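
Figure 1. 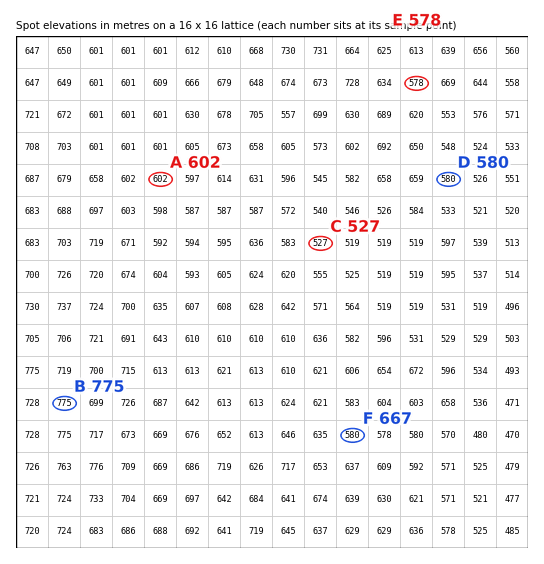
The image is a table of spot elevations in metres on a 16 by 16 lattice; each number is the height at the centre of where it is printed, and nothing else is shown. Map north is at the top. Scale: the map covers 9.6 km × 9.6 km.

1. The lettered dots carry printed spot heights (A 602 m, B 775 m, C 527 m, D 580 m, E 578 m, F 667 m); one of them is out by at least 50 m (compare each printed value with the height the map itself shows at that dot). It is F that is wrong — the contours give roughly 580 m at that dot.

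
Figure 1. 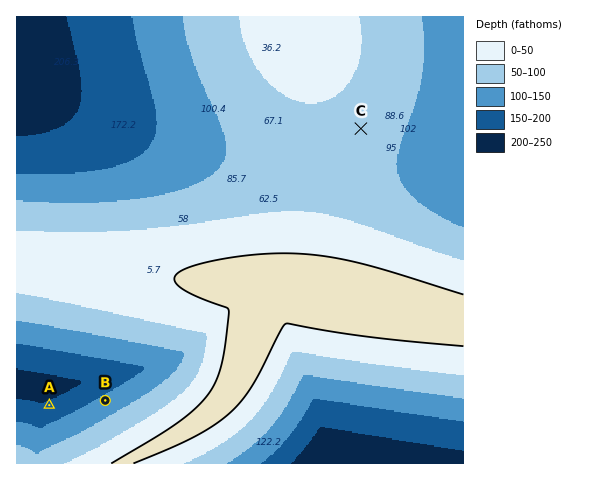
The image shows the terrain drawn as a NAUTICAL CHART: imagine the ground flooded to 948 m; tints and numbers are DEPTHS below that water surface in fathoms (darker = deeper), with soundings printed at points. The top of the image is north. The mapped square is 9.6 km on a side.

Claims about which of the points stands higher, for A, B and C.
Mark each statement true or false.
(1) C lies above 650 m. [true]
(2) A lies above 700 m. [false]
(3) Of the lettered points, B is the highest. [false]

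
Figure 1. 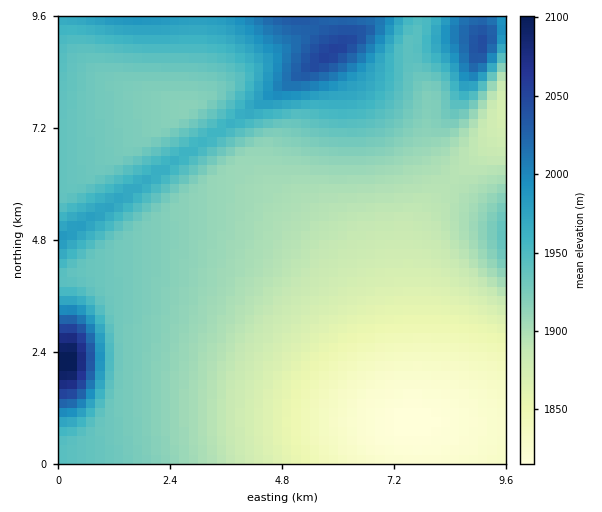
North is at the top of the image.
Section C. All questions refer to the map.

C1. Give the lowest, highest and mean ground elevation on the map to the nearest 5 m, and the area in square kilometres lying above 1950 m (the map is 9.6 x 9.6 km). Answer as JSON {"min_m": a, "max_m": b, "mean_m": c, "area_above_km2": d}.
{"min_m": 1815, "max_m": 2105, "mean_m": 1915, "area_above_km2": 18.1}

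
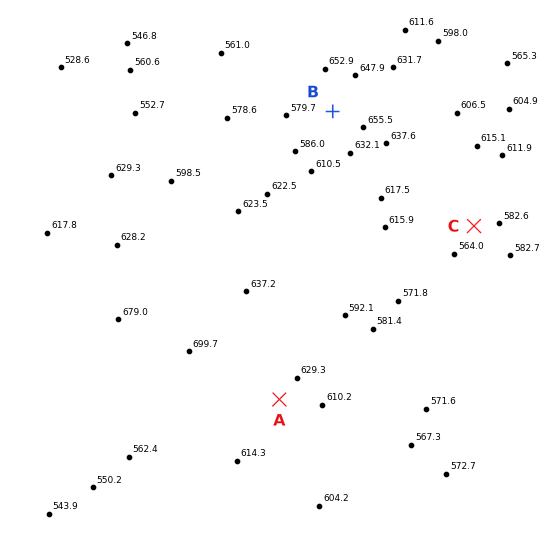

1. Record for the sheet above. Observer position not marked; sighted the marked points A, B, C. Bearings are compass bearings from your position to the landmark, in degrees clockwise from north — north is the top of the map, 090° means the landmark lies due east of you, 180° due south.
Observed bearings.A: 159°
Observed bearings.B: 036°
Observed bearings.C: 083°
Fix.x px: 226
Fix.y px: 257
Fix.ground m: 640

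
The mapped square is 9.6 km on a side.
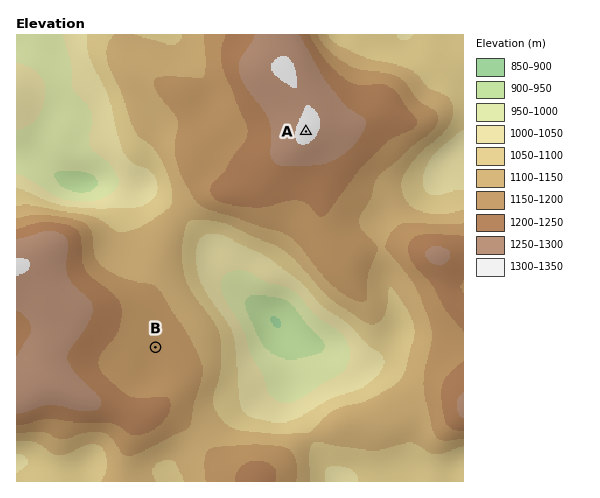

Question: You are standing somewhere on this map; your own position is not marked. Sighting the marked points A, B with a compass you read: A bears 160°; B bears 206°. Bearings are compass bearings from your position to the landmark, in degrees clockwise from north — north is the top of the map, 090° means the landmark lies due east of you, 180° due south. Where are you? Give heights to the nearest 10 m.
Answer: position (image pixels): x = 287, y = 78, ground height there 1300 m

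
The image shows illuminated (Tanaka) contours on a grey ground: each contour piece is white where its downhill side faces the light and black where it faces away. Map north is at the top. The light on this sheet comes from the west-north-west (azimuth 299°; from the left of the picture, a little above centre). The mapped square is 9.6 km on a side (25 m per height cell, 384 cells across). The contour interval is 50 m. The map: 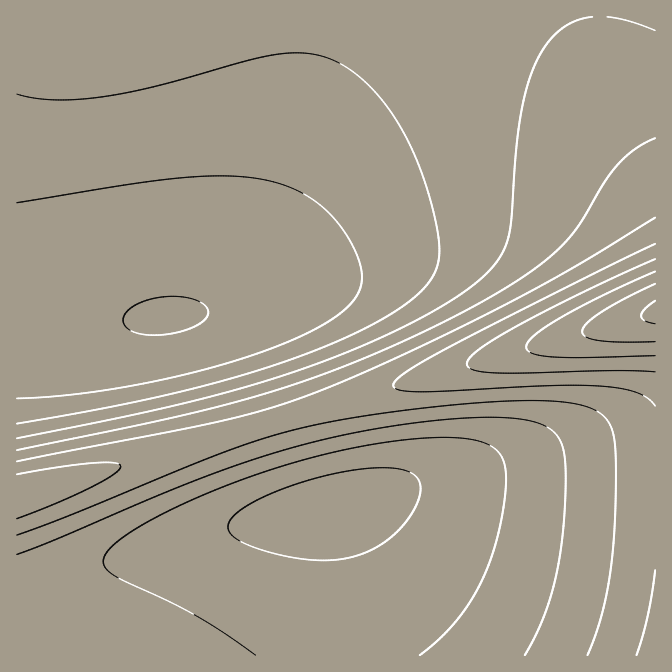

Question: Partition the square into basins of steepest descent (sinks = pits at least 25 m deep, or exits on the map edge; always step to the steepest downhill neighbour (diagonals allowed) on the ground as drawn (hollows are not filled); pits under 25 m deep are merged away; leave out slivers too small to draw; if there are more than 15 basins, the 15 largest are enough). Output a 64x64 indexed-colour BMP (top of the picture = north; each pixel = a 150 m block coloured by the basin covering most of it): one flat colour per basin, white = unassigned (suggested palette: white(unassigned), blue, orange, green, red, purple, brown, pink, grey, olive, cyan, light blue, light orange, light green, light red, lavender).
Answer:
<image width="64" height="64" href="data:image/bmp;base64,Qk12CAAAAAAAAHYAAAAoAAAAQAAAAEAAAAABAAQAAAAAAAAIAAATCwAAEwsAABAAAAAAAAAA////ALR3HwAOf/8ALKAsACgn1gC9Z5QAS1aMAMJ34wB/f38AIr28AM++FwDox64AeLv/AIrfmACWmP8A1bDFACIiIiIiIiIiIiIiIiIiIiIiIiIiIiIiIiIiIiIiIiIiIiIiIiIiIiIiIiIiIiIiIiIiIiIiIiIiIiIiIiIiIiIiIiIiIiIiIiIiIiIiIiIiIiIiIiIiIiIiIiIiIiIiIiIiIiIiIiIiIiIiIiIiIiIiIiIiIiIiIiIiIiIiIiIiIiIiIiIiIiIiIiIiIiIiIiIiIiIiIiIiIiIiIiIiIiIiIiIiIiIiIiIiIiIiIiIiIiIiIiIiIiIiIiIiIiIiIiIiIiIiIiIiIiIiIiIiIiIiIiIiIiIiIiIiIiIiIiIiIiIiIiIiIiIiIiIiIiIiIiIiIiIiIiIiIiIiIiIiIiIiIiIiIiIiIiIiIiIiIiIiIiIiIiIiIiIiIiIiIiIiIiIiIiIiIiIiIiIiIiIiIiIiIiIiIiIiIiIiIiIiIiIiIiIiIiIiIiIiIiIiIiIiIiIiIiIiIiIiIiIiIiIiIiIiIiIiIiIiIiIiIiIiIiIiIiIiIiIiIiIiIiIiIiIiIiIiIiIiIiIiIiIiIiIiIiIiIiIiIiIiIiIiIiIiIiIiIiIiIiIiIiIiIiIiIiIiIiIiIiIiIiIiIiIiIiIiIiIiIiIiIiIiIiIiIiIiIiIiIiIiIiIiIiIiIiIiIiIiIiIiIiIiIiIiIiIiIiIiIiIiIiIiIiIiIiIiIiIiIiIiESIiIiIiIiIiIiIiIiIiIiIiIiIiIiIiIiIiIiIiIiIRERIiIiIiIiIiIiIiIiIiIiIiIiIiIiIiIiIiIiIiIhERERESIiIiIiIiIiIiIiIiIiIiIiIiIiIiIiIiIiIiERERERERIiIiIiIiIiIiIiIiIiIiIiIiIiIiIiIiIiIRERERERERESIiIiIiIiIiIiIiIiIiIiIiIiIiIiIiIhERERERERERERIiIiIiIiIiIiIiIiIiIiIiIiIiIiIiEREREREREREREREiIiIiIiIiIiIiIiIiIiIiIiIiIiIRERERERERERERERERIiIiIiIiIiIiIiIiIiIiIiIiIhEREREREREREREREREREiIiIiIiIiIiIiIiIiIiIiIiERERERERERERERERERERERIiIiIiIiIiIiIiIiIiIiIREREREREREREREREREREREREiIiIiIiIiIiIiIiIiIhERERERERERERERERERERERERERIiIiIiIiIiIiIiIiEREREREREREREREREREREREREREREiIiIiIiIiIiIiIRERERERERERERERERERERERERERERERIiIiIiIiIiIhEREREREREREREREREREREREREREREREREiIiIiIiIiERERERERERERERERERERERERERERERERERERIiIiIiIREREREREREREREREREREREREREREREREREREREiIiIhERERERERERERERERERERERERERERERERERERERERIiERERERERERERERERERERERERERERERERERERERERERERERERERERERERERERERERERERERERERERERERERERERERERERERERERERERERERERERERERERERERERERERERERERERERERERERERERERERERERERERERERERERERERERERERERERERERERERERERERERERERERERERERERERERERERERERERERERERERERERERERERERERERERERERERERERERERERERERERERERERERERERERERERERERERERERERERERERERERERERERERERERERERERERERERERERERERERERERERERERERERERERERERERERERERERERERERERERERERERERERERERERERERERERERERERERERERERERERERERERERERERERERERERERERERERERERERERERERERERERERERERERERERERERERERERERERERERERERERERERERERERERERERERERERERERERERERERERERERERERERERERERERERERERERERERERERERERERERERERERERERERERERERERERERERERERERERERERERERERERERERERERERERERERERERERERERERERERERERERERERERERERERERERERERERERERERERERERERERERERERERERERERERERERERERERERERERERERERERERERERERERERERERERERERERERERERERERERERERERERERERERERERERERERERERERERERERERERERERERERERERERERERERERERERERERERERERERERERERERERERERERERERERERERERERERERERERERERERERERERERERERERERERERERERERERERERERERERERERERERERERERERERERERERERERERERERERERERERERERERERERERERERERERERERERERERERERERERERERERERERERERERERERERERERERERERERERERERERERERERERERERERERERERERERERERERERERERERERERERERERERERERERERERERERERERERERERERERERERERERERERERERERERERERERERERERERERERERERERERERERERERERERERERERERERERERERERERERERERERERERERERERERERERERERERERERERERERERERERERERERER"/>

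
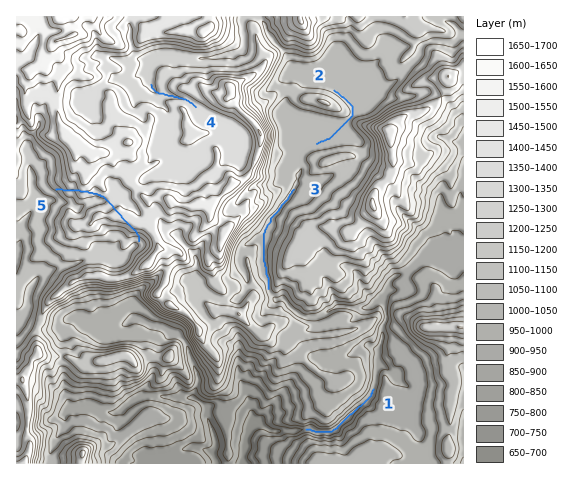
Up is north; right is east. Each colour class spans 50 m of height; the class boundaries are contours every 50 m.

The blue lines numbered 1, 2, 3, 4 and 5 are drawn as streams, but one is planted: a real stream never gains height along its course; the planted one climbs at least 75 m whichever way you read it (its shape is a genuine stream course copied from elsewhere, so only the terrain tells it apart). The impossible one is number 5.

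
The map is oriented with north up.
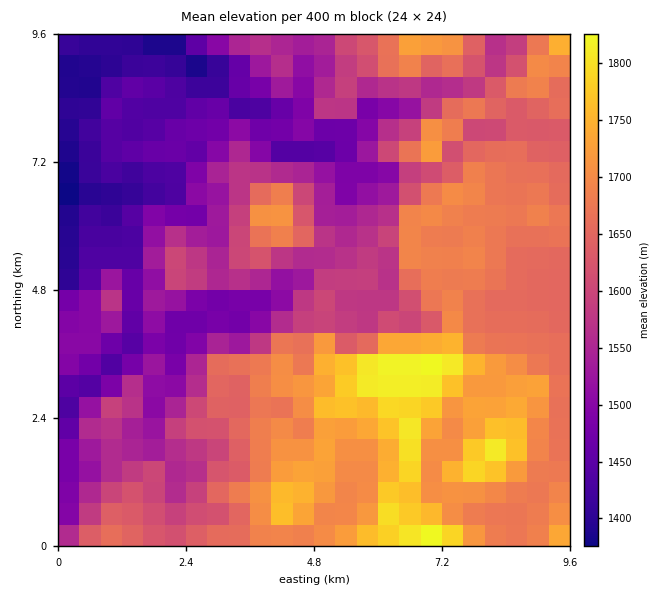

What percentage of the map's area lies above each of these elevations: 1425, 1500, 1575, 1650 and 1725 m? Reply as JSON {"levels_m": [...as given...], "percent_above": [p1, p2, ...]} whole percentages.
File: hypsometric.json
{"levels_m": [1425, 1500, 1575, 1650, 1725], "percent_above": [93, 77, 59, 42, 12]}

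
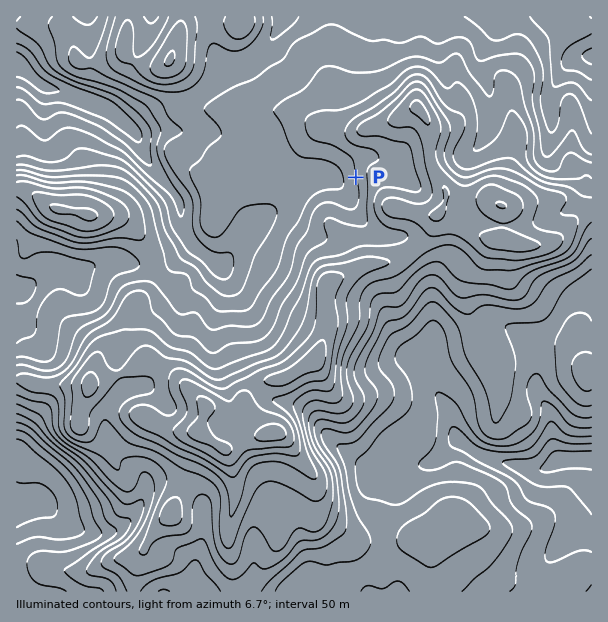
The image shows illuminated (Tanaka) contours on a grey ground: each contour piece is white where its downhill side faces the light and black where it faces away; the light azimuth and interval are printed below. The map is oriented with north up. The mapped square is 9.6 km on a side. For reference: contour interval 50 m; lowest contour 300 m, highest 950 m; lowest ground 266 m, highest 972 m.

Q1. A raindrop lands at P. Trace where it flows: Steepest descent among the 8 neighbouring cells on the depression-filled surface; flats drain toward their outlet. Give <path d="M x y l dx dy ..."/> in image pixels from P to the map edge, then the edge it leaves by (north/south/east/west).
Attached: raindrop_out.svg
<path d="M356 177l-24 0-2 2-10 0-2 1-4 0-21 21-9 2-3 3-2 0-18 18-1 0-6 6-2 0-22 22 0 2-5 4 0 2-16 0-11-11-1 0-9-10-5-9 0-5-1-1 0-12-2-2 0-6-4-9-9-9 0-1-9-9 0-2-9-10-2-5-4-6 0-3-2-1 0-3-1-2 0-3-3-6-18-18-2 0-10-9-3 0-8-4-7-2-5-3-3 0-12-6-24-6-6-4-1 0-17-17-4-1"/>
exit: west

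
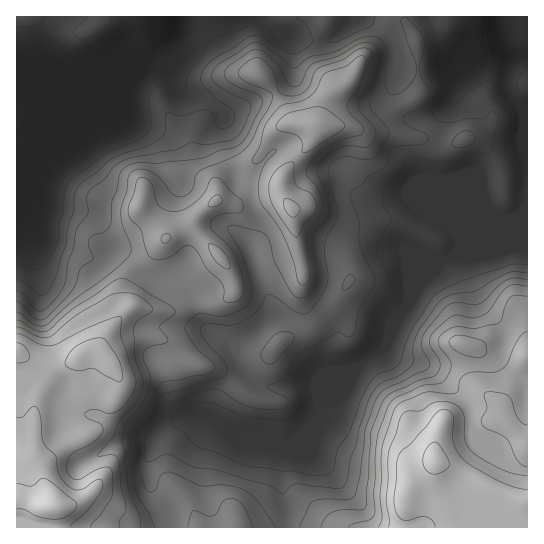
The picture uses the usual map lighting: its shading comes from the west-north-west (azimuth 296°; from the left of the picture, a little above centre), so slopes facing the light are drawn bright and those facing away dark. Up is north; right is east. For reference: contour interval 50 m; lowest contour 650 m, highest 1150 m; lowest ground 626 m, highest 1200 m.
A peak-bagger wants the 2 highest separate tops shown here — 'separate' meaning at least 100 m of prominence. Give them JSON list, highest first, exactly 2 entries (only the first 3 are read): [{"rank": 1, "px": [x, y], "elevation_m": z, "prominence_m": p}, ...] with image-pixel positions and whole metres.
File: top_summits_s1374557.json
[{"rank": 1, "px": [53, 506], "elevation_m": 1200, "prominence_m": 574}, {"rank": 2, "px": [435, 459], "elevation_m": 1172, "prominence_m": 338}]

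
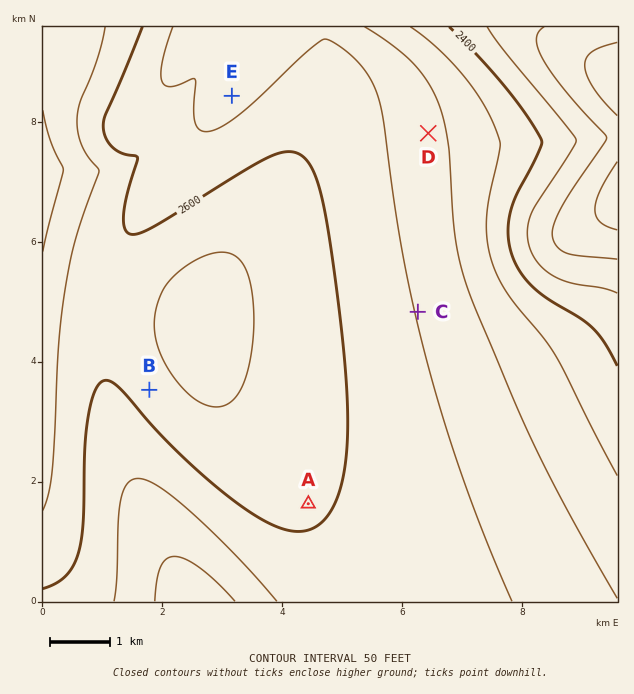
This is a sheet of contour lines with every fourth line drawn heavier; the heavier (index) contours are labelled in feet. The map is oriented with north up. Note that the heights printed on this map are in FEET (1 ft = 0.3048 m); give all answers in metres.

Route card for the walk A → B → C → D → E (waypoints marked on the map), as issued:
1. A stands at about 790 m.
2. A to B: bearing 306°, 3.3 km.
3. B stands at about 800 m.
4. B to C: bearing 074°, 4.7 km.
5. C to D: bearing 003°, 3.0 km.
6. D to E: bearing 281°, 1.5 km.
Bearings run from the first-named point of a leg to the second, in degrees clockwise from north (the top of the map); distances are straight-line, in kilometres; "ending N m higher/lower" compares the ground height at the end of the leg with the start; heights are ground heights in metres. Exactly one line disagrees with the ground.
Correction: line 6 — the distance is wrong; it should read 3.3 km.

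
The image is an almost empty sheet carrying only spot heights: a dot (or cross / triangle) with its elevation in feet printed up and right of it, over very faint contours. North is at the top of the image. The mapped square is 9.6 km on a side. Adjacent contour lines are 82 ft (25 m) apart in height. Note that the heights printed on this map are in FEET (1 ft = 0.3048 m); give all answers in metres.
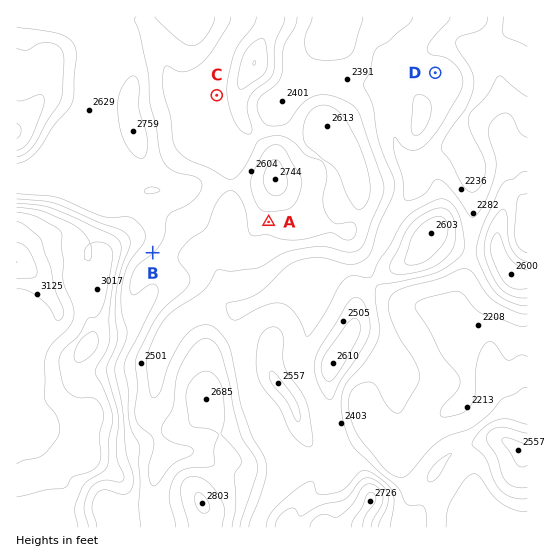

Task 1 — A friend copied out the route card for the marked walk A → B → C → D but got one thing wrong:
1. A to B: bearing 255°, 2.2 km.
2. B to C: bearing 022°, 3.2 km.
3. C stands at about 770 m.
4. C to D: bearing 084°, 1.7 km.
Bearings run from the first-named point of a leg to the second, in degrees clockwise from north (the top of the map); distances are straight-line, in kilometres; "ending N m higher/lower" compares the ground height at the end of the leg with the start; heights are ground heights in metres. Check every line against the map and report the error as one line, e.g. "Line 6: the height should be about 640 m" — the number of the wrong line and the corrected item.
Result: Line 4: the distance should be 4.1 km.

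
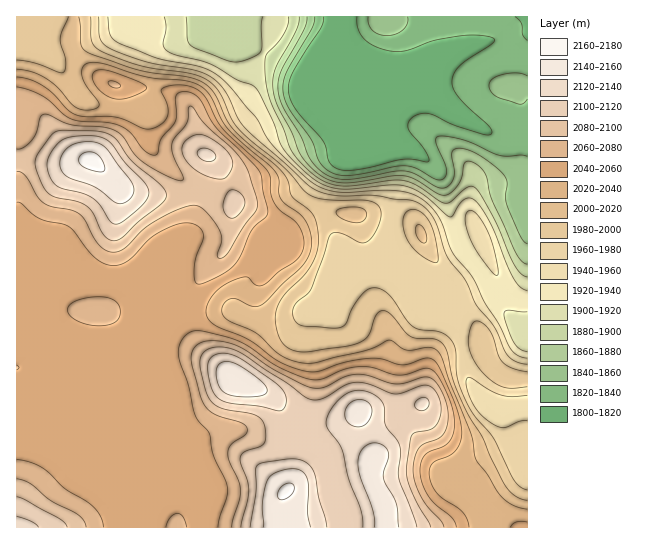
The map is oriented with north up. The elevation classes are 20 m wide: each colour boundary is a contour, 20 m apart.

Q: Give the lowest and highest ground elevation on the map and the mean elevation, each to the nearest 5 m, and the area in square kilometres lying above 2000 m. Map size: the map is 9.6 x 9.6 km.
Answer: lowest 1800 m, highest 2165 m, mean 2005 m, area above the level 55.9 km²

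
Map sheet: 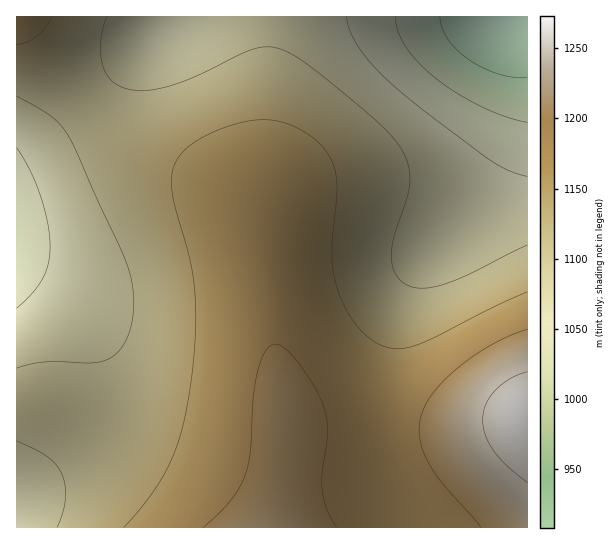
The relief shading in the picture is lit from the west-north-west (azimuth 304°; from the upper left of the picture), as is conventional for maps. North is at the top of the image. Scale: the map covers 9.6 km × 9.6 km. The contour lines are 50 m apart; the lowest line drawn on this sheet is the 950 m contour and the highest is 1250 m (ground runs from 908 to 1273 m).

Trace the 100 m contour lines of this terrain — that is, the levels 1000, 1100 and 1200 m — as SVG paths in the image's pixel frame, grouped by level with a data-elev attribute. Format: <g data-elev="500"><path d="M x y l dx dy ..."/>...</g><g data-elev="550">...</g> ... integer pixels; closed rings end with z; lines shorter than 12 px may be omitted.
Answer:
<g data-elev="1000"><path d="M527 122l-22-6-24-10-24-13-22-15-17-16-13-16-7-15-2-14"/></g><g data-elev="1100"><path d="M17 441l30 16 8 7 6 9 4 12 0 13-2 15-6 14"/><path d="M527 245l-58 29-23 10-23 4-9-1-8-2-7-6-4-6-3-8-1-11 3-19 15-44 1-12-1-10-4-12-7-12-25-27-70-57-17-10-15-4-10 0-12 4-52 25-30 11-25 4-20-4-7-4-6-5-4-7-3-9-1-23 6-22"/><path d="M17 96l35 21 9 9 9 12 56 123 6 21 2 21-2 19-5 15-7 13-10 8-8 3-9 2-51-1-25 6"/></g><g data-elev="1200"><path d="M337 527l-10-18-5-19 0-17 6-42-1-13-3-12-10-20-16-24-13-14-10-4-5 2-5 6-8 22-4 27-3 53-6 24-6 12-9 12-26 25"/><path d="M527 329l-17 7-18 9-34 22-14 14-12 13-7 12-4 12-2 11 1 10 3 12 6 12 15 22 37 42"/></g>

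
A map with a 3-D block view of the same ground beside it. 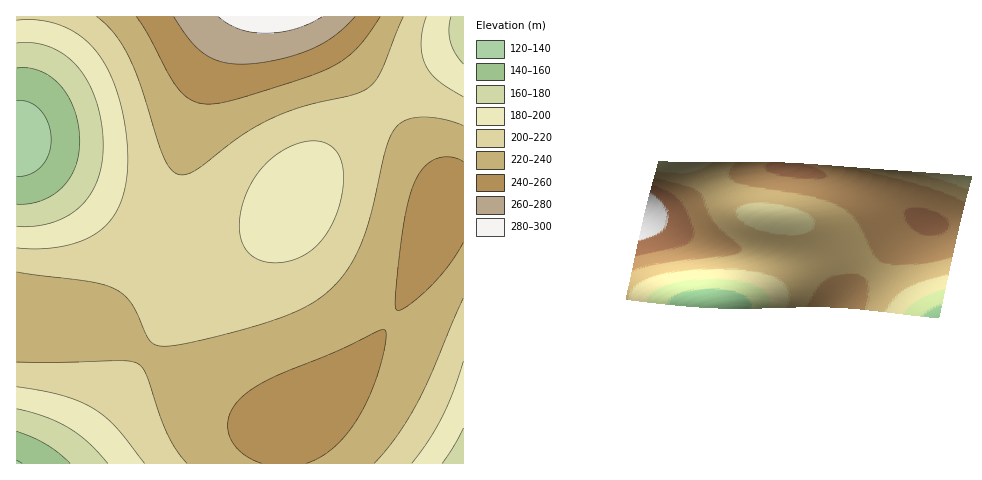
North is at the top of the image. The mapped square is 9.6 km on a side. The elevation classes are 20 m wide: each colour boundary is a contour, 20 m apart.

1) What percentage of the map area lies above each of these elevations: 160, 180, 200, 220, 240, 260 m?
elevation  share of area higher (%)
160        96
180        91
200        79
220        47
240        17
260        3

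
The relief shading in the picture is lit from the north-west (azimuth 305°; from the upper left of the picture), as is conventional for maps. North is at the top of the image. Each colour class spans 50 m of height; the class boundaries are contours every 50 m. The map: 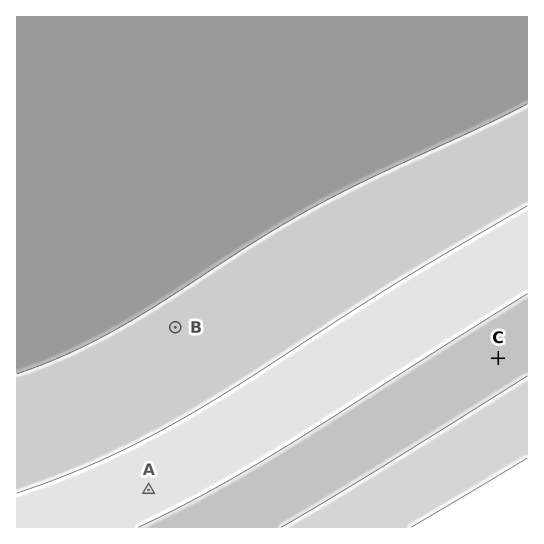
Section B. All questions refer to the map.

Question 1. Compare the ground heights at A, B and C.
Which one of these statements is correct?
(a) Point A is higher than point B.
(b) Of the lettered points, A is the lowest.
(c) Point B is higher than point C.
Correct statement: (a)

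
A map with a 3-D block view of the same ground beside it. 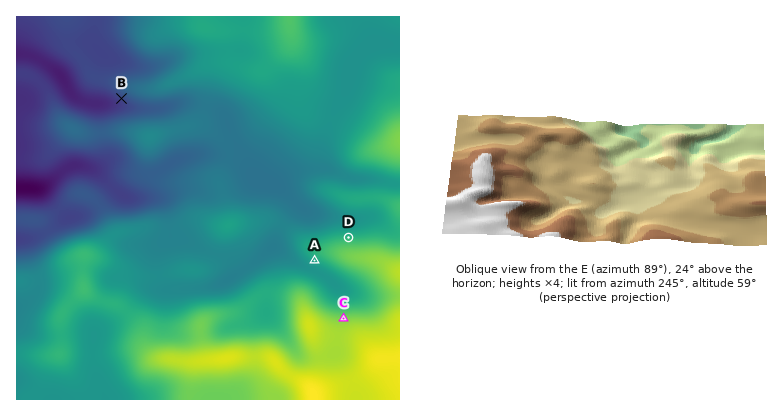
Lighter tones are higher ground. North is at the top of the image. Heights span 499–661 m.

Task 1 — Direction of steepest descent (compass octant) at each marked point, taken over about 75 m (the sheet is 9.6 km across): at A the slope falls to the SW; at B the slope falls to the SW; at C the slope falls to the N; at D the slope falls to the N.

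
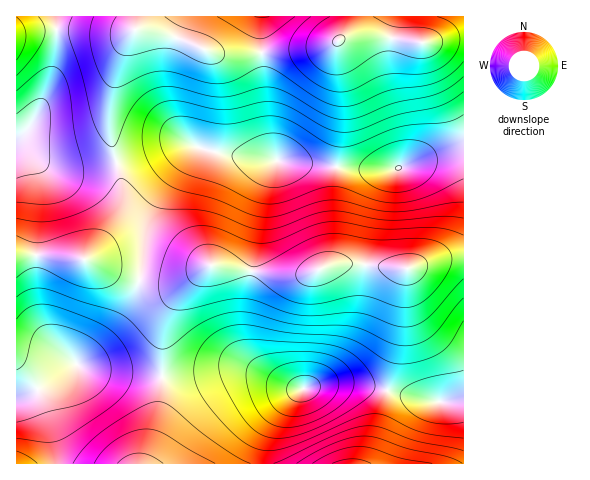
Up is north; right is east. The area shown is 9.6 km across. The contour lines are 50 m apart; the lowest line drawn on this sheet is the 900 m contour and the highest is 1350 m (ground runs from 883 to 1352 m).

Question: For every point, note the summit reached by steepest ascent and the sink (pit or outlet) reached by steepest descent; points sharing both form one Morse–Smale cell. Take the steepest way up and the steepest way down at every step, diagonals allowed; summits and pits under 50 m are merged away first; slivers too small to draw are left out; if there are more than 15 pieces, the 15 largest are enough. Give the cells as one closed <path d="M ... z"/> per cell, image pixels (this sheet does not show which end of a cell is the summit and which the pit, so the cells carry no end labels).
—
<path d="M463 256l-28 4-30 9-54-6-18 1-31 11-24 0-69-9-27 25-15 23-5 30 0 32 25 0 40-6 17 0 56 19 21-4 23-1 40 5 46 12 33 0z"/><path d="M197 147l-9 7-10 13-17 26-12 22-5 21-4 45 10 2 26-1 13-5 20-11 69 9 24 0 21-7 8-6 3-19 2-77-93-9-33-6z"/><path d="M140 29l-8 3-6 11-14 47-3 40 8 32 62-19 9 0 14 6 26 6 48 5-4-9-4-17-6-81-48 0-42-17z"/><path d="M378 36l-28 0-10 3-3 4 6 51-6 72 2 2 35 2 23-1 57-21 9-1 1-108-45 4z"/><path d="M344 384l-30 2-10 2-9 5-18 20-9 18-5 16-1 16 202 0-1-62-33 0-46-12z"/><path d="M463 147l-9 1-57 21-23 1-37-4-3 17-1 72-5 10 23-2 54 6 30-9 28-4z"/><path d="M48 255l-32 1 1 142 28-12 44-30 31-34 9-15 9-22-1-5-18-5-32-15z"/><path d="M137 16l-81 1 1 28-6 35-16 39-7 11-12 10 1 8 10 3 19 14 10 4 28 0 32-7-7-32 1-33 11-42 7-16 9-14z"/><path d="M244 370l-17 0-40 6-25 0-6 50-12 37 118 1 2-23 10-22 10-15 17-14z"/><path d="M78 365l-5 1-28 20-22 10 15-1 6 10 8 28 4 30 88 1 12-38 5-26 1-23-61-5-13-2z"/><path d="M19 148l-3 0 0 107 71 4 21-24 13-24 1-24-4-22-6-2-28 6-28 0-10-4-19-14z"/><path d="M337 42l-23 7-52 4 6 81 4 17 5 10 60 5 6-57-1-28-5-26z"/><path d="M188 143l-15 1-57 18 6 25-1 24-13 24-23 25 34 15 21 5 4-44 5-21 21-36 26-33z"/><path d="M202 270l-13 7-18 6-21 0-11-2-4 14-15 27-31 34-12 8 11 6 13 2 60 4 2-47 4-15 9-16z"/><path d="M55 16l-39 1 1 123 11-10 7-11 16-39 6-35z"/>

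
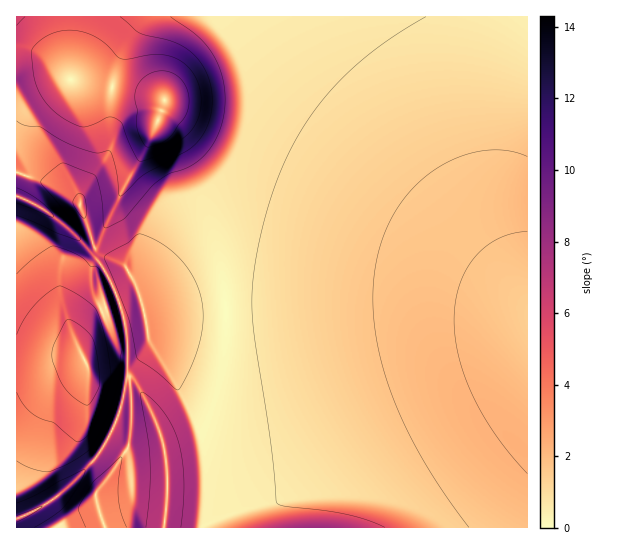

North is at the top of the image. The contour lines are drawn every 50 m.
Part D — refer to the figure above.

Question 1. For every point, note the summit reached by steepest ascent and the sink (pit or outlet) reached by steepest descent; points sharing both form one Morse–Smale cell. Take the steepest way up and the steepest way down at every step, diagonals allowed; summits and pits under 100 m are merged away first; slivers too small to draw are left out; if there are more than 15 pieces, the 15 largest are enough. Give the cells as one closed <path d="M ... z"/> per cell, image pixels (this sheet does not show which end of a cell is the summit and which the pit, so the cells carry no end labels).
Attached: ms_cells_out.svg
<path d="M527 16l-510 0-1 179 30 16 17 13 24 24 10-3 23-51 24-41 13-29 2 7 20 27 9 28 21 41 14 48 3 36 139-7 60 0 52 5 50 14z"/><path d="M425 304l-60 0-139 7-3 56-7 30-15 37-6 5-30 8-10-29-16-32-4-5-6-1-4 5-4 22-6 19-18 31-39 39-23 15-18 8-1 8 511 1 1-205-26-8-25-6z"/><path d="M137 288l-31 11-2 2 1 8-10 4-16 18-3 4 0 8 7 16-2-3-43 7-22 0 1 156 18-8 23-15 39-39 18-31 6-19 4-22 4-5 6 1 4 5 16 32 10 29 30-8 6-5 15-37 7-30 2-20 0-36-38 1-41 5z"/><path d="M157 124l-13 29-24 41-23 51-10 3-24-24-17-13-19-11-11-3 1 166 21 0 19-4 25-2-6-14 0-8 3-4 16-18 10-4-1-8 2-2 27-11 4 0 2 3 7 26 25-4 54-3-2-35-14-48-21-41-9-28-20-27z"/>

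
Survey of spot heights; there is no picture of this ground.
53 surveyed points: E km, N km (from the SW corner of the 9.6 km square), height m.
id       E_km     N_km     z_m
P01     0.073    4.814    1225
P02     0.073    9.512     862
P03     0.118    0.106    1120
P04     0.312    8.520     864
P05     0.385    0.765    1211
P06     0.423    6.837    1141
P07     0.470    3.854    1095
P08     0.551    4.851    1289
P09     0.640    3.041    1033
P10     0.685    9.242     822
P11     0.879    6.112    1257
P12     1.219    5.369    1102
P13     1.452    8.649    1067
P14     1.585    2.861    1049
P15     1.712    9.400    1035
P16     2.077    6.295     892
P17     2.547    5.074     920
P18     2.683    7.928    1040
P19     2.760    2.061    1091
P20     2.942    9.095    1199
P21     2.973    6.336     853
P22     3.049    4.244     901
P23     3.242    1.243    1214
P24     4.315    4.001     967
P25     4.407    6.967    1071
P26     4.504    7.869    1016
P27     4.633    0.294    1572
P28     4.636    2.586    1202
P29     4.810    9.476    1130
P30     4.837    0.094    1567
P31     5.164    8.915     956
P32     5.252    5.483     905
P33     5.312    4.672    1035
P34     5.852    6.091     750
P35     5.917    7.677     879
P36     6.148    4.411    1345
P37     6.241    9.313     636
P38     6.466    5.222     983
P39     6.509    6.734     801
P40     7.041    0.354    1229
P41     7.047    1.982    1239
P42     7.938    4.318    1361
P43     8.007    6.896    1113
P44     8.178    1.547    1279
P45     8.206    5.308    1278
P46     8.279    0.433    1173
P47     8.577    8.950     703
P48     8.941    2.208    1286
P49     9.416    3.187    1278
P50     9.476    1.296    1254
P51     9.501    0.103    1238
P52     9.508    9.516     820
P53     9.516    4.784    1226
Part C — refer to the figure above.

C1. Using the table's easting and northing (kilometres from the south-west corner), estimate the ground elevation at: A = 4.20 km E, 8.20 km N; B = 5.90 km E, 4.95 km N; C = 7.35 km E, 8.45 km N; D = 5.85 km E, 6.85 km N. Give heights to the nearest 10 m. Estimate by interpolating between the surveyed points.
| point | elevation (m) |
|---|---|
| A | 1050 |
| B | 1040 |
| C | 710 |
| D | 730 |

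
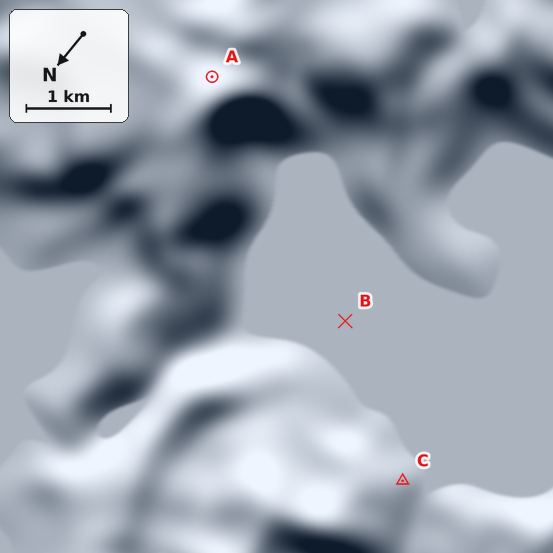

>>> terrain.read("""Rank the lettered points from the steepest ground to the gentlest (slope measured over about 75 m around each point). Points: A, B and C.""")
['A', 'C', 'B']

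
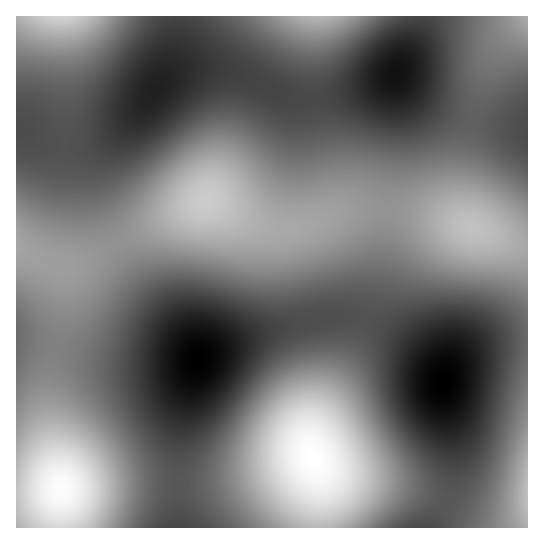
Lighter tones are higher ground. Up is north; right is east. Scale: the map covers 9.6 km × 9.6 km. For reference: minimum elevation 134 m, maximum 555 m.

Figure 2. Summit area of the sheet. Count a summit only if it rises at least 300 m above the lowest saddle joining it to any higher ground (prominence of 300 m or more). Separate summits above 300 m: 1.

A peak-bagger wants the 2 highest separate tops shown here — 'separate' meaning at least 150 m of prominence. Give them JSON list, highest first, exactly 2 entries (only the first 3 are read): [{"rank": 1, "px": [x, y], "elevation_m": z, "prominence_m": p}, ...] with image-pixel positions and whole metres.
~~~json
[{"rank": 1, "px": [313, 458], "elevation_m": 555, "prominence_m": 421}, {"rank": 2, "px": [61, 489], "elevation_m": 552, "prominence_m": 271}]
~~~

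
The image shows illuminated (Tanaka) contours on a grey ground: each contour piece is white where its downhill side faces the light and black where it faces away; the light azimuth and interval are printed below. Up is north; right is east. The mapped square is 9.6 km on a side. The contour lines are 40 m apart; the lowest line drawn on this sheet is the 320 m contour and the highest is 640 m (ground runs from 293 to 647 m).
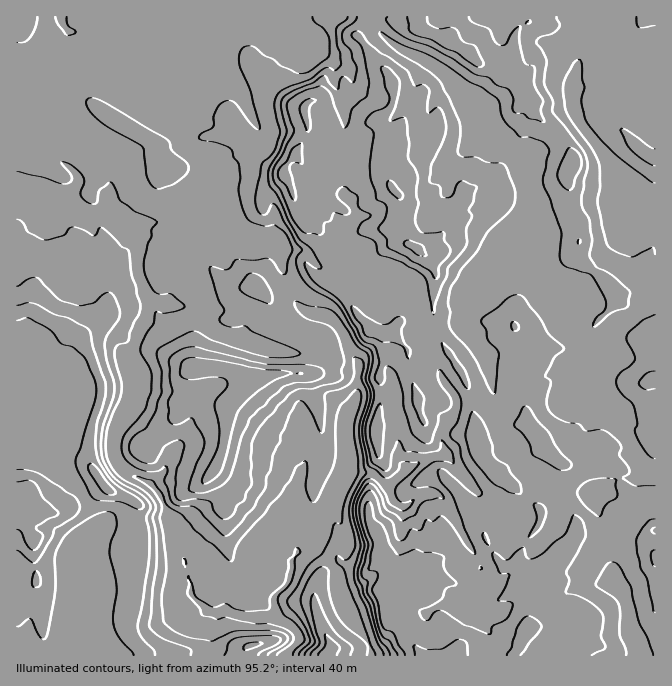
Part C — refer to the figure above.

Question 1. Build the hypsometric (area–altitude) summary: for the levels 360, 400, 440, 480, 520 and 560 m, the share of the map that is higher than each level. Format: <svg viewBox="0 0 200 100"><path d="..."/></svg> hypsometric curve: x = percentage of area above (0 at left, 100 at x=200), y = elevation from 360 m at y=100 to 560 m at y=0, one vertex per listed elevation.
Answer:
<svg viewBox="0 0 200 100"><path d="M190 100l-13-20-42-20-29-20-37-20-41-20"/></svg>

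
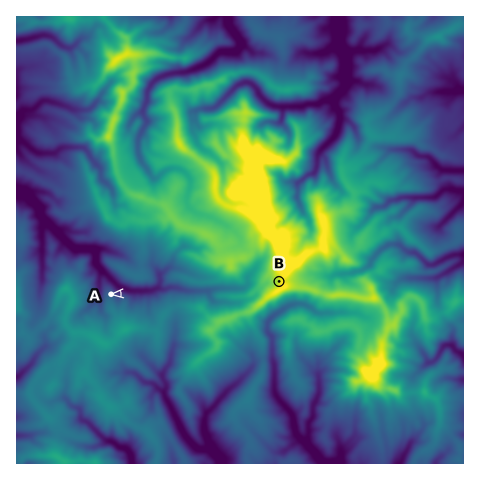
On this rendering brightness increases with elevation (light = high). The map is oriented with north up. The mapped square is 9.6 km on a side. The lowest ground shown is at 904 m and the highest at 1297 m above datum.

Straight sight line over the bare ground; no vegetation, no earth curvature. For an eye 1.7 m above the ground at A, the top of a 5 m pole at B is in view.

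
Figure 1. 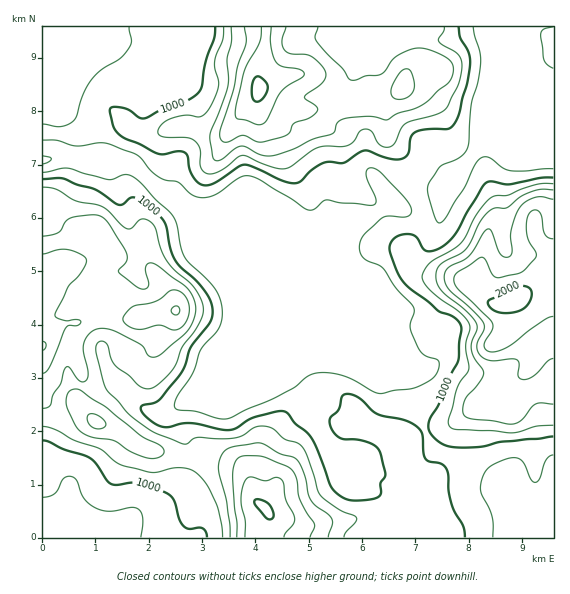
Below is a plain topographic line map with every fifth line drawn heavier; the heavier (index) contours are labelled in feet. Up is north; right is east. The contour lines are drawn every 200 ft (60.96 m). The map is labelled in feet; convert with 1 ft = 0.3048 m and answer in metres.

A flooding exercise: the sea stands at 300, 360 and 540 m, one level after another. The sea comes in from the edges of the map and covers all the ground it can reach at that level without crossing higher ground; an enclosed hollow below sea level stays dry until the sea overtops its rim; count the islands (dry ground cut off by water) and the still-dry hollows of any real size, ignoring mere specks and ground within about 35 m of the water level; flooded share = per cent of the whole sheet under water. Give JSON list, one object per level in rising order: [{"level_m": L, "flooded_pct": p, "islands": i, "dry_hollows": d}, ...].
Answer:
[{"level_m": 300, "flooded_pct": 47, "islands": 0, "dry_hollows": 0}, {"level_m": 360, "flooded_pct": 63, "islands": 0, "dry_hollows": 0}, {"level_m": 540, "flooded_pct": 95, "islands": 0, "dry_hollows": 0}]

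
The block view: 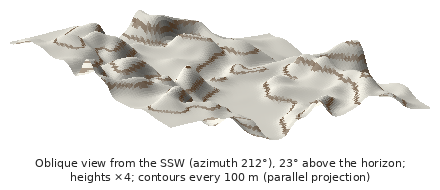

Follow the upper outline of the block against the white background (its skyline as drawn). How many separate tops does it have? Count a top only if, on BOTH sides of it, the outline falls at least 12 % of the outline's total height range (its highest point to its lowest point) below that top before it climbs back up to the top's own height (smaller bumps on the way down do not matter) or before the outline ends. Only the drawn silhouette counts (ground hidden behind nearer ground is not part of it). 3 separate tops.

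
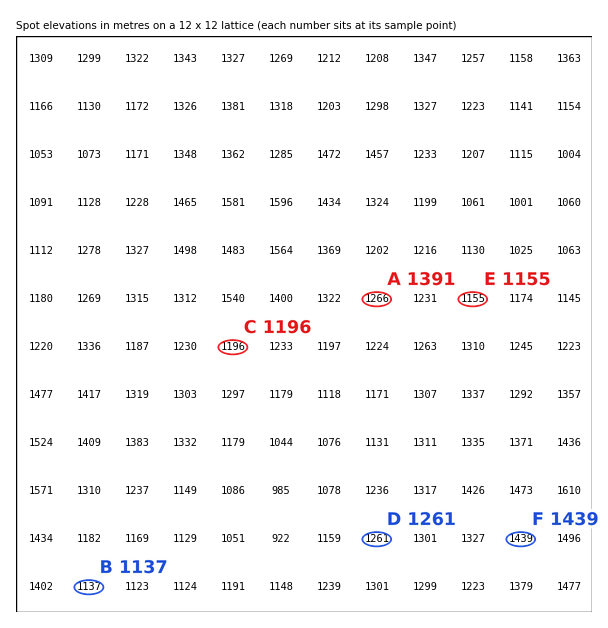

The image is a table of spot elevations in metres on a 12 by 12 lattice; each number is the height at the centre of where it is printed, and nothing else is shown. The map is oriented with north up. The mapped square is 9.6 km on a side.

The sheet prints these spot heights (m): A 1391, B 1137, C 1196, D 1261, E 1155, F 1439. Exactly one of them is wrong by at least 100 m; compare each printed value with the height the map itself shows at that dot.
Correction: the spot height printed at A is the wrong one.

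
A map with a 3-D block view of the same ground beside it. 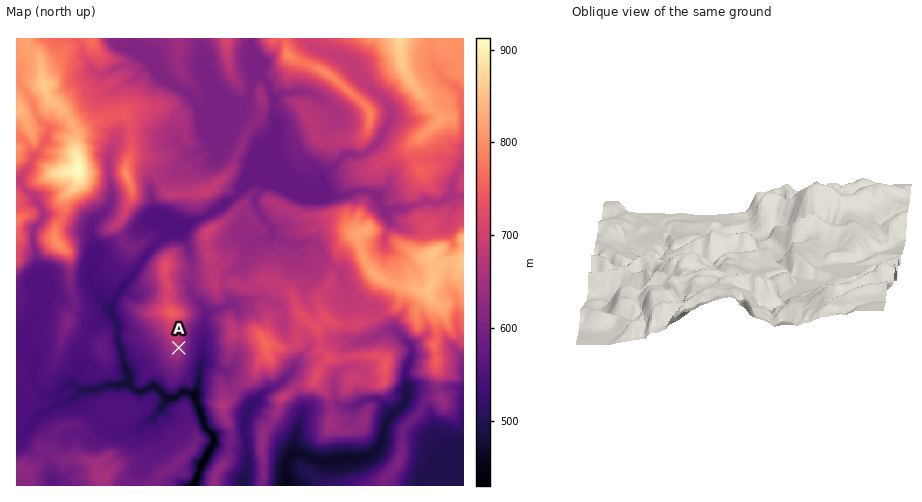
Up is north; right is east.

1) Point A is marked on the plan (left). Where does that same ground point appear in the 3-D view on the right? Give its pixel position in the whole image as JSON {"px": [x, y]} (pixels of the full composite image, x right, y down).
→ {"px": [689, 245]}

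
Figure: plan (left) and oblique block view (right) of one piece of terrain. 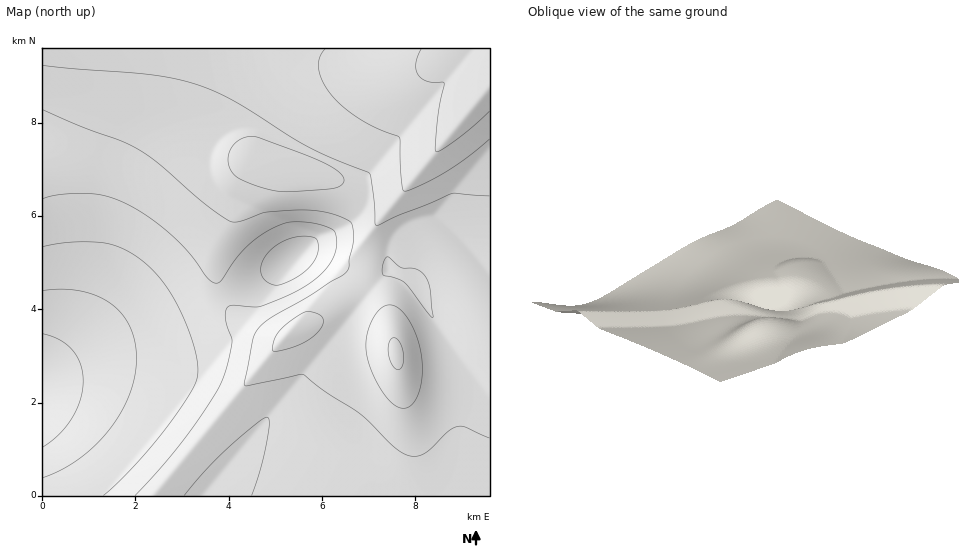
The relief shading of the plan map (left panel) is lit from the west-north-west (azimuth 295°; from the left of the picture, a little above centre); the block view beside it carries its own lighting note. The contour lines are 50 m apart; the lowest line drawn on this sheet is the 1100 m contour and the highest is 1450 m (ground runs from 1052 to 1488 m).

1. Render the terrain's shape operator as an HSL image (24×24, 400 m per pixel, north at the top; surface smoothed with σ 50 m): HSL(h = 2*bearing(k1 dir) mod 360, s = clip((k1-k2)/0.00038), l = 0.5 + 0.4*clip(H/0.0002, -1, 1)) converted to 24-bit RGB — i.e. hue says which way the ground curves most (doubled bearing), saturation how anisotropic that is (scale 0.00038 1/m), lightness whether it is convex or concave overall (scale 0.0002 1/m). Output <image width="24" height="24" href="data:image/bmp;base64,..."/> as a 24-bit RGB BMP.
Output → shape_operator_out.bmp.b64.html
<image width="24" height="24" href="data:image/bmp;base64,Qk32BgAAAAAAADYAAAAoAAAAGAAAABgAAAABABgAAAAAAMAGAAATCwAAEwsAAAAAAAAAAAAAl2+Yl3KRk3WLKnhlY4aIr3mP/8zdinqDPX5sRYBvhHyAhH1/g31+g31+g35+g35+gn5+gnt+hHd5ioR2fod4e4F/f4CAgYB/lGqJlW6ElHKBj3J+I3FZiHGG0ICb/bPMhnqALHdgWoN2hHx+hH1+g319g359g35+gn19gnV9iG1xlpFvdo9xdYOCfX6AgYB/imZxkGpxkm9ykHN1ioZpJHFXh3d87ZOw7JOvhHl8IXBXbYR6hHx9hHx8hHp2hXlwgnZsfWRojGFap65dX5tfaYGDe32AgIB/g2pgiXNnjnhsj3pxjHp1WIVsLnZchnl7/rPLzX+XcYR2IG5ThHNth25nh3Nmh3pqgHRsfFpxnFxTtM1kUqlqWHuEdHyBgYCAgH1ahoRii4ZpjIRvioFziH12Q35lPn1liXl6/8zcrHB9d35SJGNEiHJniXttiIJxfm91eUqAtmpWxOmER7SMSmmIbXmEfXuCcINXdodffolnhYptiIdyhoJ1hH53MHdcUYFsmmZw/8val2JmRX1WNHlWi4Z4h4l8cmmEaDiIzaF32vi2Pau1PVGManGIfjN1XohYZolfcIlmeYhsf4Zxg4R0g4J3gnx1IV9IfltVuWV6/8fXjHx4OoVmTZF1g5COXlqTUyuW4+Gq5vvQM2WuNTmPeUCHmzybXY1qYoppZ4hocIdsd4VwfIN0gYF1gGZrf2FoH2FKhXBv2Yqi+bzPh5OPJ5h2X6OfSUyjOCen6/XW6PjTKSajRCmMgyKIhK+bY459Zop2aYdybYVvcYRwdoJze2ptfmhwgG91ZYV8G6WLhKbJ/8z6+dL1jJC8GJyHNk+mLD+15/jT6/DKRxyVTwdjeKKkhq2RaYuHaod+bIV4boR0cINyeG5ueGtye3J3fIF6d7uTMuO1AOTVbZvV/8z2+Mf6vIXaB114Nna06frR3biNSwFZajuNgJ6Lgq6CboOGboOAboN6b4N2b3t0dGx0dnJ3d3x6fp12btBlPM5cB5dbE4RsU2+X/8zj4Xu7qTfQD4hy1vGVzhgsYQ9hb4iKfaB5g7J7cn2BcYGAcYF7cYB3b2x1cW92dHp5dYJ5mK10pdNcXbkvJ3shAjEVEzUdcVk6/6u6u0NNULUsiroGhxQlbVt1b4xue61xhK5gdXyAdH5/dH98cHZ7bmx3cXV5dH56c4Z2n6Z118Jrub43VXEnHTUTAjEPFicNnmYb/4SA1sk+JFhpjYJha3hvbJ9rc7JtdyNNdHuCdnuAd35/bm18bm98c3l+dYJ9dYl4f5J20pl/z35flGZDT1EzGi4YAzANKEsS8ZMt/8GbIXtWdoVub5F9cbJ9gChHiHlhcHOJd3eFdneDbmuCb3KDdH2EeIeFeoqAe457pI1/3YijzmebjjBRTx0hF1odAGYKAHkP/8Ol5lFIF2kbQqcwfio6iW5edI11dWySfHeMeHSJb22JcXWJdn+KeomLfY2JgI6Gio56pzo17yx903HrgYDnaZjlZcHkYOXcGaWg/7fMt3J+VoU/HXJPdI99do59g22XhXaRfnONcm+Lc3iLd4KMe4uOfo+Of4+Poix7iqW1jKu8lJfQl5bij57mhajcfqLBIRyDkn6K/8zcn3+AUZB3KYZjd4x+km6TjnONiHWKdnSFd32HeIeKeo2MfY6KXWSQe2q6sri6h6m3hJ60gZWyfIetoEBagismH2NSY42DqISP/8zbf5B9PIpqO4hpi2hwiW9yhnV3eH1/d4SCd4mDeIuDeouCaoeKO623t7WzkqavbH6njTAreSoiiU1Phn6KfoKJIXpedYl+yYiX/cLSe4t7KYFfh3Vkhn1uhYN3fYR7dYZ8dYh8dYh7d4Z4eoR3PYZOb54rlFgneDIoh2NrhXmJhX2KiH+JiIGGdIl/IXtagYp+6Juu7qC0eYp9goltfYp1eol7fYmCfIiFeIeAdoV5eIJ2fIB1f3x1gHV0g3WCfnmGf3mIg3qIhXyJh3+NioKQjoSQY5CALIRjhYyC+r3O0oudeJKCepGIfI6KfYyLfYiJfYWIfIKGfIGFe3+Ee32FenqFenmFfHmGfXmHe4CPfYaYfoKbhIGcjoSdl4edUJuQQo92ho+F/8zce5iXfJKTfYyOfYiKfYSIfYKGfIGFfH+Ee36EenyEeXqEeXiFeHmHe42TepCZeYmZeoGZf32ai4GbloWdnoidQJeEXZKCmoWQfY2TfYmNfYWKfYOHfYGFfYCEfX+EfH+Ee36EenyEeXuEeHqFepCOeZeTdpOWdYmVdYCUeHmUhn2VlIKYnIaXnoiUMo9ycJCJ"/>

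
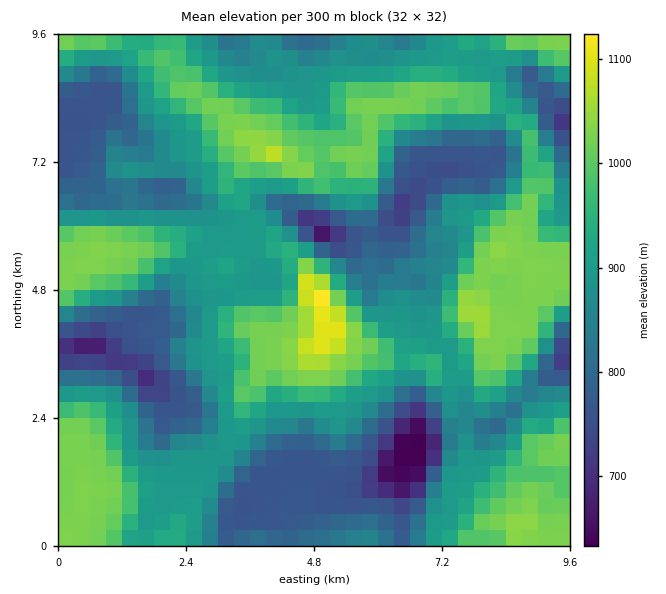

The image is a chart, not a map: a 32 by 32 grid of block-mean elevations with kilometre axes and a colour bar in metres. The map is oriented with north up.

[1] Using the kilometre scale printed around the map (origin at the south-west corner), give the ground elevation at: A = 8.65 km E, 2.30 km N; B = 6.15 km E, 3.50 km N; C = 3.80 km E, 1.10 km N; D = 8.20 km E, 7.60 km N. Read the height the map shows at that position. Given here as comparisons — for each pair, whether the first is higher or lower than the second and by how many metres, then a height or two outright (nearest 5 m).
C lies lower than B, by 235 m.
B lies higher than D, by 230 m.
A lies higher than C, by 125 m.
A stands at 890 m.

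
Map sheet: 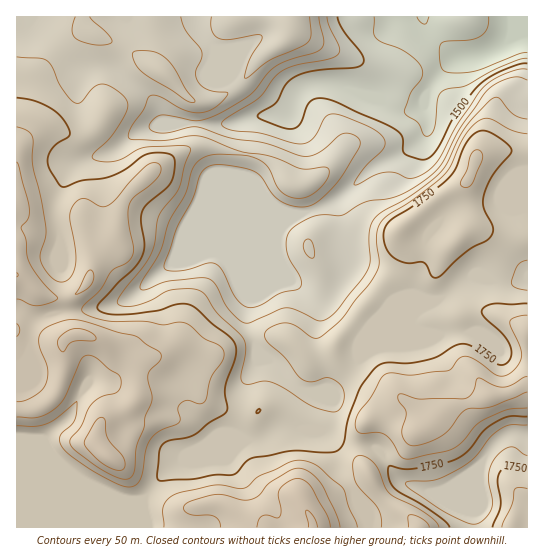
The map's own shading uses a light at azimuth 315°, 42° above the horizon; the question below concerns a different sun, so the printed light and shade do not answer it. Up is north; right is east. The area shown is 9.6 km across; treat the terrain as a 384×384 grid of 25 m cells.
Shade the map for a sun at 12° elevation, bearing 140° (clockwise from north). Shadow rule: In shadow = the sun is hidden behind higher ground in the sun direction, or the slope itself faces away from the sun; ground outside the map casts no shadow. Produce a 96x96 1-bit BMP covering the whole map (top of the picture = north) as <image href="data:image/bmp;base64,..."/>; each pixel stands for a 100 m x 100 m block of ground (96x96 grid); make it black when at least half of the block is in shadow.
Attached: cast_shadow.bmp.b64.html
<image width="96" height="96" href="data:image/bmp;base64,Qk2+BAAAAAAAAD4AAAAoAAAAYAAAAGAAAAABAAEAAAAAAIAEAAATCwAAEwsAAAIAAAAAAAAA////AAAAAAAAAAAAAAAAAAAAAGAAAAAAAAAAAAAAAPAAAAAAAAAAAAAAAfAAAAAAAAAAAAAAAfAAAAAAAAAAAAAAAOAAAAADAAAAAAAAAMAAAAAH+AAAAAAAAAAAAAAH/AEAAAAAAAAAAAAD/APgAAAAAAAAAAAB+AfwAAAAAAAAAAAAIAf4AAAAAGAAAAAAAAf8AAAAAGAAAAAAAAf8AAAAAEAAAAAAAAP8AAAAAAAAAAAAAAPwAAAAAAAAAAAAAAAAAAAAAAAAAAAAAAAAAAAAAAAA+AAAAAAAAAAAAAAA+AAAAAAAAAAAAAAA/AAAAAAAAgAAAAAAfAAAAAAABwAAAAAAPAAAAAAAB4AAAAAAHgAAAAAAD4AAAAAADgAAAAAAD4AAAAAADgAAAAAAD4AAAAAABgAAAAAABgAAAAAAAAAAAAAAAAAAAAAAAAAAAAAAAAAAABgAAAAAAAAAADgAABwAAAAAAAAAADwAAD4AAAAAAAAAADwAAD4AAAAAAAAAABAAADwAAAAAAAAAAAAAABwAAAAAAAAAAAAAYAAAAAAAAAAAAAAAAAAAAAAAAAAAIAAAAAAAAAAAAAAAcAAAAAADgAAAAAAAeAAAAAAD//4AAAAAeAAAAAAB//+AAA8AfAAAAAAAAf+AAA+AfgAAAAAAAH/AAAcAPwAAAAAAAB/AAAAAHwAAAAAAAAPgAAAAD4AAAAAAAAD4AAAAD8AAAAAAIAB/AAAAB+AAAAAAMAB/wAAAA+AAAAAAMAA/wAAAAfAAAAAAAAAPwAAAAfAAAAAAAAAAAAAAAPAAAAAAAAAAAAAAAGAAAAAAAAAAAAAAAAAAAAAAAAAAAAAAAAAAAAAAAAAAAAAAABAAAAAAAAAAAAAAADgAAAAAAAAAAAAAADwAAAAAAAAAAAAIAH4AAAAAAAAAAAAAAH8AAAAAAAAAAAAAAH+AAAAAAAAAAAAAAH/gAAAAAAAAAAAAAP/wAAAAAAAAAAAAAP/4AAAAAAAAAAAAAf/8AAAAAAAAAAAAAf//AAAAAAAAAAAAAf//gAAAAAAAAAAAAP//4AAAAAwAAAAAAH//4AAAAB8AAAAAAB//8AAAAD+AAAAAAA//8AAAAD/AAAAAAAf/8AAAAD/4AAAAAAP/+AAAAB/8AAAAAAH/+AAAAA//ADAAAAD//AAAAAf/4PAAAAD//AAAAAP/4OAAAAD//gAAAAB/AAAAAAD//gAAAAAAAAAAAAD//wAAAAAAAAAAAAB//wAAAAAAAAAAAAB//wAAAAAAAAAAAAB//wAAAAAAAAAAAAA//4AAAAAAAAAAAAA//4AAAAAAAAAAAAA//8AAAAAAAAAAAAAf//AAAAAAAAAAAAAP//wAAAAAAAAAAAAH//4AAAAAAAAAAAAD//8AAAAAAAAAAAAB//8AAAAAAAAAAAAA//8AAAAAAAAAAAAAf/8AAAAAAAAAAAAAP/4AAAAAAAAAAAAAB/gAAAAAAAAAAAAAAGAAAAAAAAAAAAAAAAAAAAAAAAAAAAAAAAAAAAAAAAAAAAAAAAA="/>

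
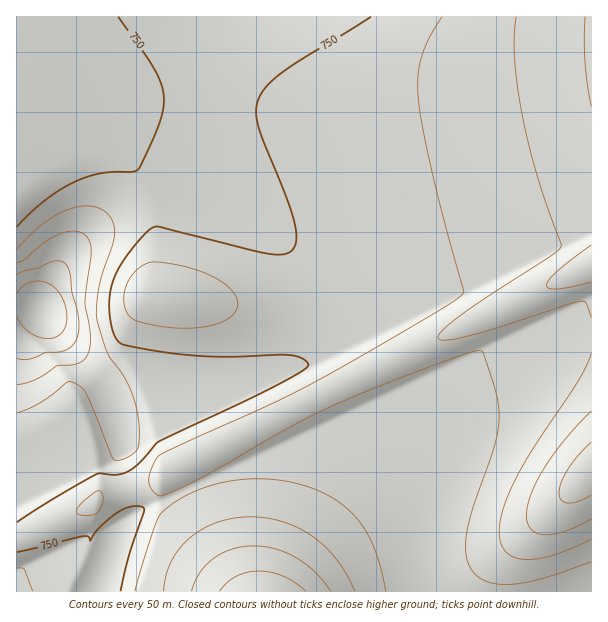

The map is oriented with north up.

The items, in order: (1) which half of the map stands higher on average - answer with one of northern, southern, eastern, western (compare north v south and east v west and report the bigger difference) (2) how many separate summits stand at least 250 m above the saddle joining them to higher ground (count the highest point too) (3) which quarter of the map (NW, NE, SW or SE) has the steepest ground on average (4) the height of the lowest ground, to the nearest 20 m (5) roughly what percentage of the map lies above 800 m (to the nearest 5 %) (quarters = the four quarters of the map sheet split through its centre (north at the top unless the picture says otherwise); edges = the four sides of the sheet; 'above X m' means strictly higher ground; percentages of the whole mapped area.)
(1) The eastern half stands higher on average than the western half.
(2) There is 1 summit with 250 m or more of prominence.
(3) The steepest ground, on average, is in the south-west quarter.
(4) About 500 m is the lowest elevation on the sheet.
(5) Ground above 800 m makes up about 35 % of the sheet.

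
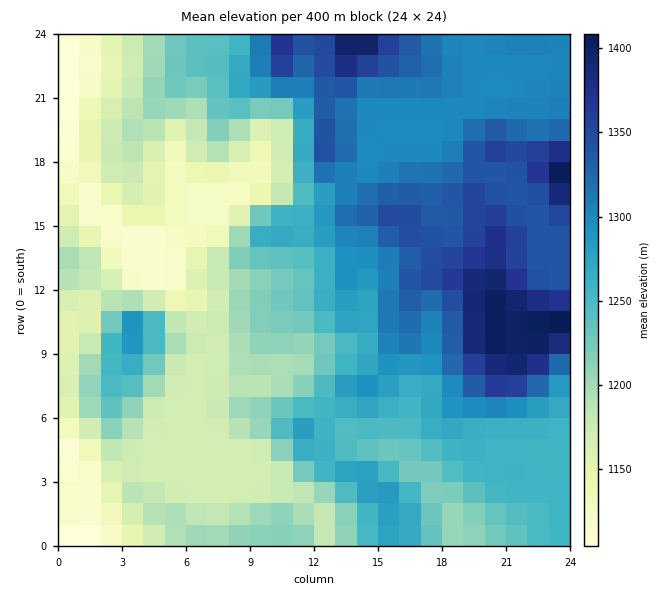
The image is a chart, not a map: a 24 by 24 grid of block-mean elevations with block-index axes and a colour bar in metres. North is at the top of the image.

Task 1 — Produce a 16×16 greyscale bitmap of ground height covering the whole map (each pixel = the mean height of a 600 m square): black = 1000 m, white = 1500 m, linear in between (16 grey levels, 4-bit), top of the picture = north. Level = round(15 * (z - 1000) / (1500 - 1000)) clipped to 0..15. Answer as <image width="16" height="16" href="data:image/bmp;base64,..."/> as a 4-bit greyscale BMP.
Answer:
<image width="16" height="16" href="data:image/bmp;base64,Qk32AAAAAAAAAHYAAAAoAAAAEAAAABAAAAABAAQAAAAAAIAAAAATCwAAEwsAABAAAAAAAAAAAAAAABEREQAiIiIAMzMzAERERABVVVUAZmZmAHd3dwCIiIgAmZmZAKqqqgC7u7sAzMzMAN3d3QDu7u4A////ADRWZmZnh2d4RGVVVmiHd4g1VVVXiHeIiEZVVWiHeIiIV2VWZ4iImphXhlZmeJiruleWVmZ4mazMVmVWd4iqvMxlRFZ3iZq8ulQ0RoiJqqu6RFREaJqqq6tFVERHmZqqrEVkVUepmZurNWZnaKmZmZk0Z3iaqqmZmTRXeKu8qpmZ"/>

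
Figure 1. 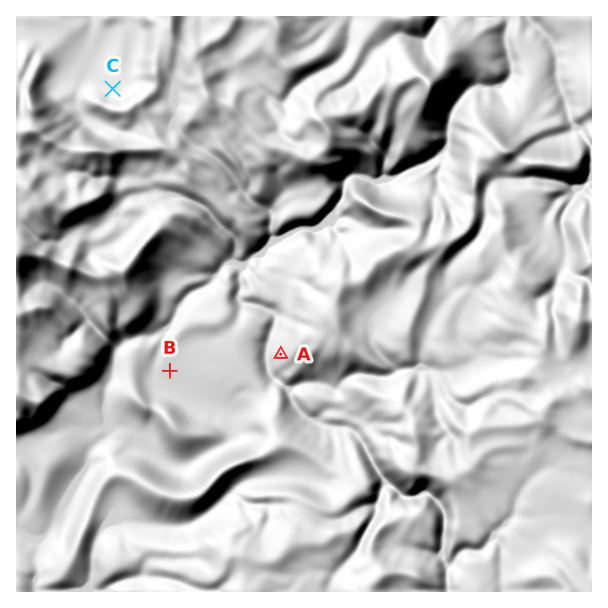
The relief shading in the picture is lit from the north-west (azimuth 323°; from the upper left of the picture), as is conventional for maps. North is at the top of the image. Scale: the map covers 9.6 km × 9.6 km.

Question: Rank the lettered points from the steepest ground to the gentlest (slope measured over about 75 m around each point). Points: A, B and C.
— A C B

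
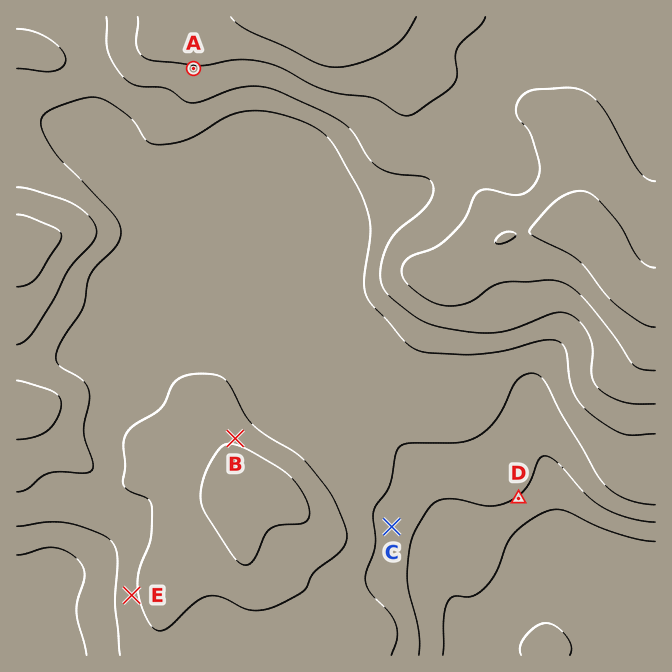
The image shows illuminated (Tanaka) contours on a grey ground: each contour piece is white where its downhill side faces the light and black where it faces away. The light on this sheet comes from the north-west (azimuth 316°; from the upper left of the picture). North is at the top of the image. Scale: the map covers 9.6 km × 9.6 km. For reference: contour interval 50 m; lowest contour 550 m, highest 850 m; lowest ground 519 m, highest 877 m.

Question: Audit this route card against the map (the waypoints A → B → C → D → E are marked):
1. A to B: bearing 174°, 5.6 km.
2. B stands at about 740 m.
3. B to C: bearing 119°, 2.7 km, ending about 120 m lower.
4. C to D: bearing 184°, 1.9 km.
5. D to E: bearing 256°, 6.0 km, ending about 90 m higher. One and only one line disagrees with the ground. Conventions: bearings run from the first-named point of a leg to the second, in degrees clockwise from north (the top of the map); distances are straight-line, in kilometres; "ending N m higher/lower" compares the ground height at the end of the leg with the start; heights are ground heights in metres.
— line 4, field bearing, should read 77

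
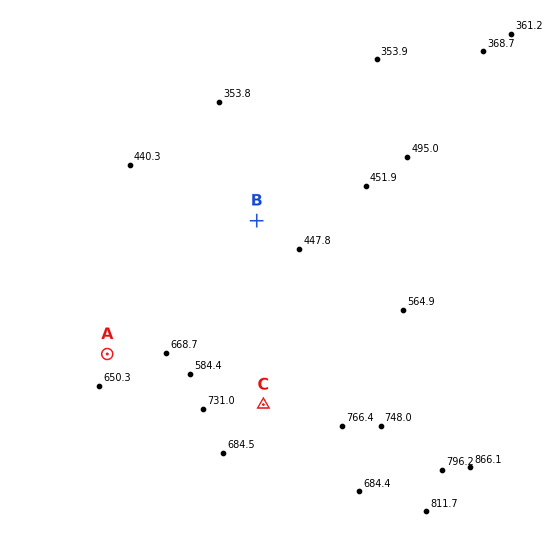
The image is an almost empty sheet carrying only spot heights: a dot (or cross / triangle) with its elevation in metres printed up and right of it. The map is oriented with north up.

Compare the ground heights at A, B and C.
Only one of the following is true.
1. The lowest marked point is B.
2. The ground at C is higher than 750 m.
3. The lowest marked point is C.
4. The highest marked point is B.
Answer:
1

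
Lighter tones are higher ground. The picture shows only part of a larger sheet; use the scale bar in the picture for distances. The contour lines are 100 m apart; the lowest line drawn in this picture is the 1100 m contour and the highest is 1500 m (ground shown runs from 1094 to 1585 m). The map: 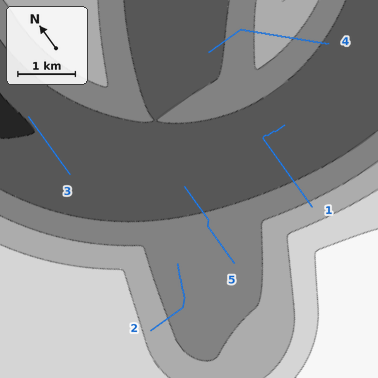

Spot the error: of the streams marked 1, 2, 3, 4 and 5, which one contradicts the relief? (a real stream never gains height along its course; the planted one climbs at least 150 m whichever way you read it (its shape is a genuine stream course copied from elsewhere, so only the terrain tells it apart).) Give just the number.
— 4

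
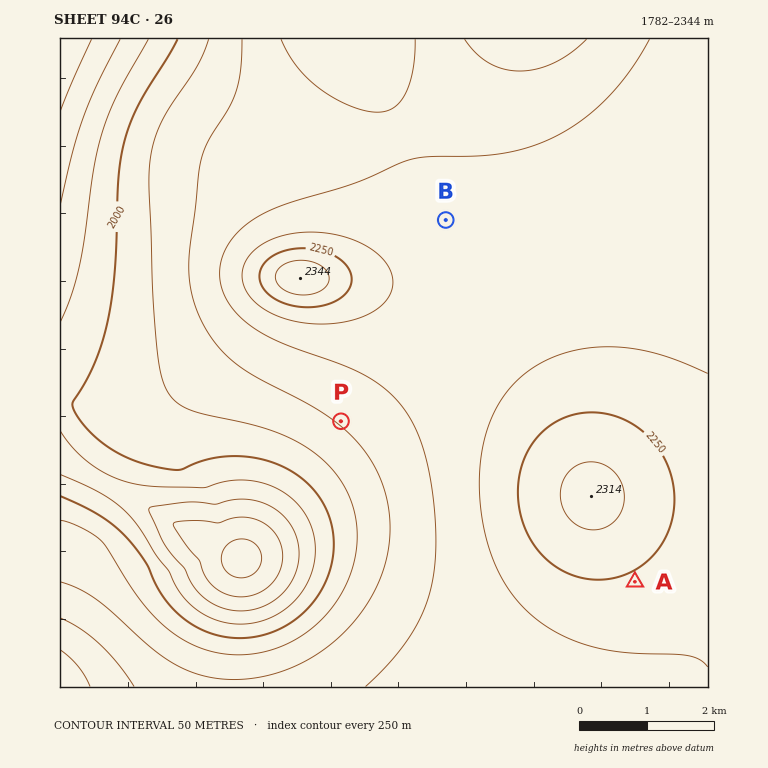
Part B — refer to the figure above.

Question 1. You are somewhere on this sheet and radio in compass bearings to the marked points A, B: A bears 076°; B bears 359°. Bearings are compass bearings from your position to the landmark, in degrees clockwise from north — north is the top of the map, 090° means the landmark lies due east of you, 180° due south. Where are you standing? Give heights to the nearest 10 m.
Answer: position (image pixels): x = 453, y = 627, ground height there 2170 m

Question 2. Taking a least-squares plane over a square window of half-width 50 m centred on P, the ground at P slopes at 4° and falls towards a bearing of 219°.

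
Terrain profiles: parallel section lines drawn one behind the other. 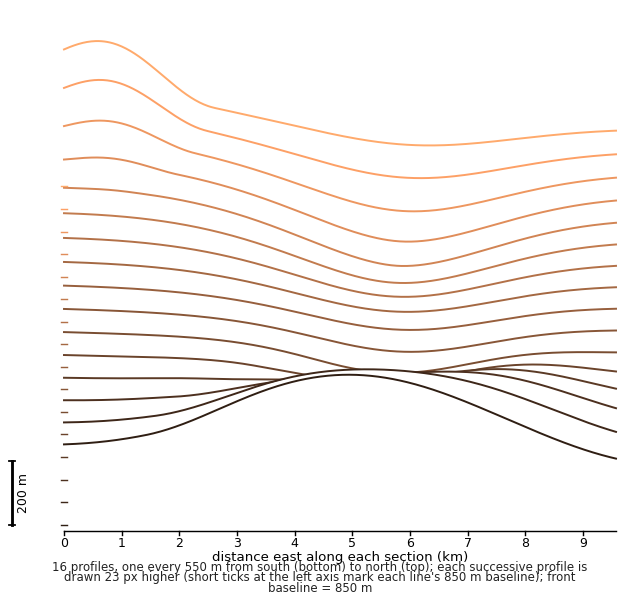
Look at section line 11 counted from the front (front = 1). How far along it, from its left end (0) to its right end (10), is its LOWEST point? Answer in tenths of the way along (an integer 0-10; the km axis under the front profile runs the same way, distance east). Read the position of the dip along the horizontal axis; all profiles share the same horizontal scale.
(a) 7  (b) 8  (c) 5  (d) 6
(d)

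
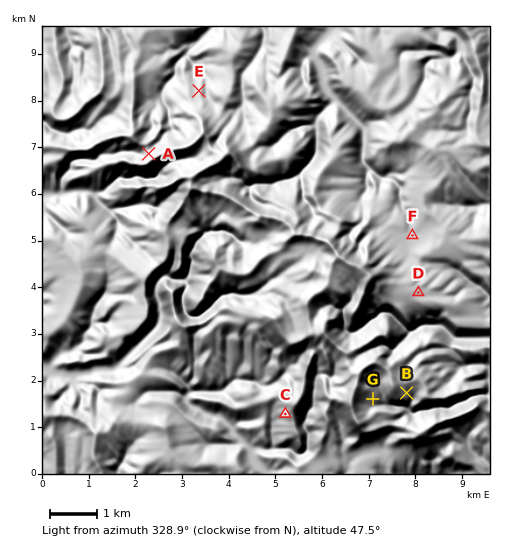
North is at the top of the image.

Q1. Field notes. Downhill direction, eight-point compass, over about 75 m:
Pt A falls NW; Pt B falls SE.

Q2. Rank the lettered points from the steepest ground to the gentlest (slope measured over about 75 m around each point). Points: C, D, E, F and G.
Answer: C G E D F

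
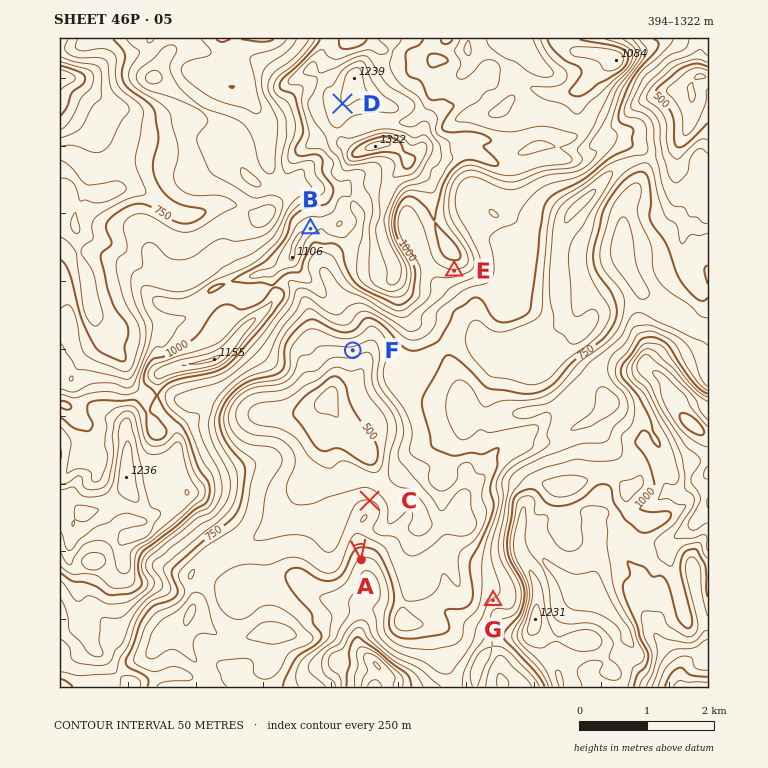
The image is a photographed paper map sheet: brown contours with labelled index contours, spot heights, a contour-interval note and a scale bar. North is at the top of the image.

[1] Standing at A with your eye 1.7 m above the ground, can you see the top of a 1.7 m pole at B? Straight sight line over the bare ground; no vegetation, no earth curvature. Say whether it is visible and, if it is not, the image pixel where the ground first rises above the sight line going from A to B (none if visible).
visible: true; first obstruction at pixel None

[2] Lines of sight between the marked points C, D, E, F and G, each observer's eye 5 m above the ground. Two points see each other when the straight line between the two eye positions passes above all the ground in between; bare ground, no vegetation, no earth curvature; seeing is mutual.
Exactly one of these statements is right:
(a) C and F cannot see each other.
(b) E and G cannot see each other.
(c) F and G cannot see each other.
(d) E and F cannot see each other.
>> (d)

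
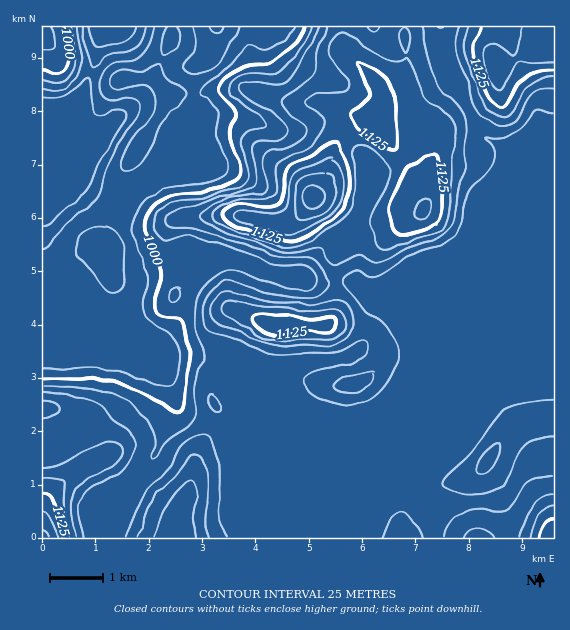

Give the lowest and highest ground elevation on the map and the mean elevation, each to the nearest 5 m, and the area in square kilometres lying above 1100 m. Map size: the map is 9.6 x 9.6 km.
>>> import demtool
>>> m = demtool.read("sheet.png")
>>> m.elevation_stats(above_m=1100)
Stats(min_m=880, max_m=1210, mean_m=1040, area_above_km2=13.6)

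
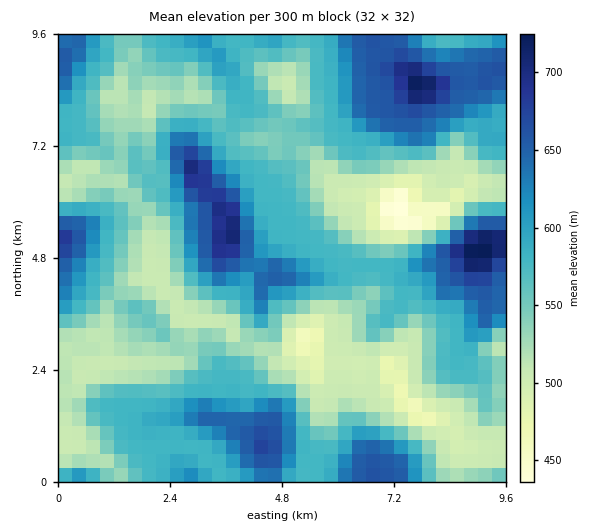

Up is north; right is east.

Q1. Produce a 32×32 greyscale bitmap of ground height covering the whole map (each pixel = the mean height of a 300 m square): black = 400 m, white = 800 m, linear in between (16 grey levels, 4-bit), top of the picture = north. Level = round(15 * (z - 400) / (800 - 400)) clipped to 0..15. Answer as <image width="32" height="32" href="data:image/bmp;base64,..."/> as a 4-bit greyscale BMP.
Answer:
<image width="32" height="32" href="data:image/bmp;base64,Qk12AgAAAAAAAHYAAAAoAAAAIAAAACAAAAABAAQAAAAAAAACAAATCwAAEwsAABAAAAAAAAAAAAAAABEREQAiIiIAMzMzAERERABVVVUAZmZmAHd3dwCIiIgAmZmZAKqqqgC7u7sAzMzMAN3d3QDu7u4A////AHh2VneId3iZd3eaqphlVVZFVFd3d3eJqod3iaqYZEREREV3d3d3maqXd3mZh1RERERWd3d3iZqql2Z4d2VEREREZ3d3iZmZqoZFZlRDM0RVRWd3d3iYh4mFRFREMjRFZURWZmZnd3d3ZEREQzRFVmVERERFVnd3ZUQ0REM0VndlREREREVnZlRDNERDNFd3ZURERVVVZlVEMzRERERXd1RERFVWVVVFVTI0RWVEVniFZlRWZURERnZENEVnZWd4mIdlZmRERWeWZURVZ3Z3eZmXdlVERWd3mIdmZlZ3eZmpmHZURFaJiJmZh3dnd4mqqZh2VERXmqmZmHd3d3iZrMqph2VEaKu5h3d3dmVnirzMuodlRGmryYd3dlRDNFebzJmXZUV5q7l3d2VEMiIjaap3d2VWeau4d3ZURDISIkZ3RVZVZoq7qHd2VEQyI0Q0RERVRmaLuYd3ZkREQzNERERURVZmm7h3dmZEVlVERERVZWZWZ6qXZmVlVmdmZmVFd3d2VleZh2VVZmd3eImXVnd3ZVVWd3ZmZmZneJmZmYd3d2VFRWZmd3ZVZ3mqqqmYh4dkRURUVndlRWeJqqy6qZmXZUVVVVd3ZEV3iaq8y6qqmHZVZmVodlVFd4mqu6qpqql3ZWd3eHZmZneJqqqYmZqZh2Z3eId3d3Z3mqqpd3d4"/>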